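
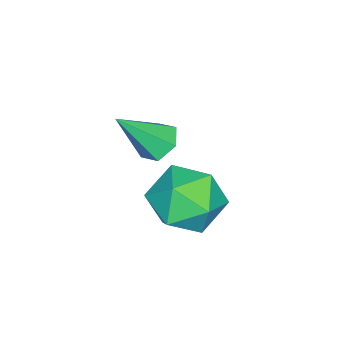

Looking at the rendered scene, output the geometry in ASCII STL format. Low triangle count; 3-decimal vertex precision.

solid 
facet normal -0.748 0.576 0.330
outer loop
vertex -4.169 -0.515 0.523
vertex -4.812 -1.52 0.822
vertex -4.054 -1.007 1.644
endloop
endfacet
facet normal -0.119 0.905 0.409
outer loop
vertex -4.169 -0.515 0.523
vertex -4.054 -1.007 1.644
vertex -3.058 -0.605 1.044
endloop
endfacet
facet normal 0.187 0.954 -0.234
outer loop
vertex -4.169 -0.515 0.523
vertex -3.058 -0.605 1.044
vertex -3.201 -0.869 -0.149
endloop
endfacet
facet normal -0.253 0.657 -0.710
outer loop
vertex -4.169 -0.515 0.523
vertex -3.201 -0.869 -0.149
vertex -4.285 -1.434 -0.286
endloop
endfacet
facet normal -0.830 0.424 -0.362
outer loop
vertex -4.169 -0.515 0.523
vertex -4.285 -1.434 -0.286
vertex -4.812 -1.52 0.822
endloop
endfacet
facet normal 0.295 0.492 0.819
outer loop
vertex -3.058 -0.605 1.044
vertex -4.054 -1.007 1.644
vertex -3.015 -1.666 1.666
endloop
endfacet
facet normal -0.723 -0.038 0.690
outer loop
vertex -4.054 -1.007 1.644
vertex -4.812 -1.52 0.822
vertex -4.099 -2.231 1.529
endloop
endfacet
facet normal -0.856 -0.287 -0.430
outer loop
vertex -4.812 -1.52 0.822
vertex -4.285 -1.434 -0.286
vertex -4.242 -2.495 0.336
endloop
endfacet
facet normal 0.078 0.090 -0.993
outer loop
vertex -4.285 -1.434 -0.286
vertex -3.201 -0.869 -0.149
vertex -3.246 -2.093 -0.264
endloop
endfacet
facet normal 0.790 0.572 -0.221
outer loop
vertex -3.201 -0.869 -0.149
vertex -3.058 -0.605 1.044
vertex -2.488 -1.58 0.558
endloop
endfacet
facet normal 0.253 -0.657 0.710
outer loop
vertex -3.131 -2.585 0.857
vertex -3.015 -1.666 1.666
vertex -4.099 -2.231 1.529
endloop
endfacet
facet normal -0.187 -0.954 0.234
outer loop
vertex -3.131 -2.585 0.857
vertex -4.099 -2.231 1.529
vertex -4.242 -2.495 0.336
endloop
endfacet
facet normal 0.119 -0.905 -0.409
outer loop
vertex -3.131 -2.585 0.857
vertex -4.242 -2.495 0.336
vertex -3.246 -2.093 -0.264
endloop
endfacet
facet normal 0.748 -0.576 -0.330
outer loop
vertex -3.131 -2.585 0.857
vertex -3.246 -2.093 -0.264
vertex -2.488 -1.58 0.558
endloop
endfacet
facet normal 0.830 -0.424 0.362
outer loop
vertex -3.131 -2.585 0.857
vertex -2.488 -1.58 0.558
vertex -3.015 -1.666 1.666
endloop
endfacet
facet normal -0.078 -0.090 0.993
outer loop
vertex -4.099 -2.231 1.529
vertex -3.015 -1.666 1.666
vertex -4.054 -1.007 1.644
endloop
endfacet
facet normal -0.790 -0.572 0.221
outer loop
vertex -4.242 -2.495 0.336
vertex -4.099 -2.231 1.529
vertex -4.812 -1.52 0.822
endloop
endfacet
facet normal -0.295 -0.492 -0.819
outer loop
vertex -3.246 -2.093 -0.264
vertex -4.242 -2.495 0.336
vertex -4.285 -1.434 -0.286
endloop
endfacet
facet normal 0.723 0.038 -0.690
outer loop
vertex -2.488 -1.58 0.558
vertex -3.246 -2.093 -0.264
vertex -3.201 -0.869 -0.149
endloop
endfacet
facet normal 0.856 0.287 0.430
outer loop
vertex -3.015 -1.666 1.666
vertex -2.488 -1.58 0.558
vertex -3.058 -0.605 1.044
endloop
endfacet
facet normal -0.468 0.461 -0.754
outer loop
vertex -3.235 -2.718 2.418
vertex -3.638 -2.388 2.87
vertex -3.04 -2.107 2.671
endloop
endfacet
facet normal 0.941 -0.183 -0.284
outer loop
vertex -3.235 -2.718 2.418
vertex -3.04 -2.107 2.671
vertex -2.782 -3.232 4.25
endloop
endfacet
facet normal -0.468 0.462 -0.754
outer loop
vertex -3.04 -2.107 2.671
vertex -3.638 -2.388 2.87
vertex -3.443 -1.776 3.124
endloop
endfacet
facet normal 0.776 0.566 0.277
outer loop
vertex -3.04 -2.107 2.671
vertex -3.443 -1.776 3.124
vertex -2.782 -3.232 4.25
endloop
endfacet
facet normal -0.468 0.462 -0.754
outer loop
vertex -3.443 -1.776 3.124
vertex -3.638 -2.388 2.87
vertex -4.041 -2.057 3.323
endloop
endfacet
facet normal -0.020 0.606 0.795
outer loop
vertex -3.443 -1.776 3.124
vertex -4.041 -2.057 3.323
vertex -2.782 -3.232 4.25
endloop
endfacet
facet normal -0.468 0.462 -0.754
outer loop
vertex -4.041 -2.057 3.323
vertex -3.638 -2.388 2.87
vertex -4.236 -2.669 3.069
endloop
endfacet
facet normal -0.651 -0.105 0.752
outer loop
vertex -4.041 -2.057 3.323
vertex -4.236 -2.669 3.069
vertex -2.782 -3.232 4.25
endloop
endfacet
facet normal -0.468 0.461 -0.754
outer loop
vertex -4.236 -2.669 3.069
vertex -3.638 -2.388 2.87
vertex -3.833 -2.999 2.617
endloop
endfacet
facet normal -0.485 -0.853 0.190
outer loop
vertex -4.236 -2.669 3.069
vertex -3.833 -2.999 2.617
vertex -2.782 -3.232 4.25
endloop
endfacet
facet normal -0.468 0.461 -0.754
outer loop
vertex -3.833 -2.999 2.617
vertex -3.638 -2.388 2.87
vertex -3.235 -2.718 2.418
endloop
endfacet
facet normal 0.311 -0.892 -0.327
outer loop
vertex -3.833 -2.999 2.617
vertex -3.235 -2.718 2.418
vertex -2.782 -3.232 4.25
endloop
endfacet

endsolid


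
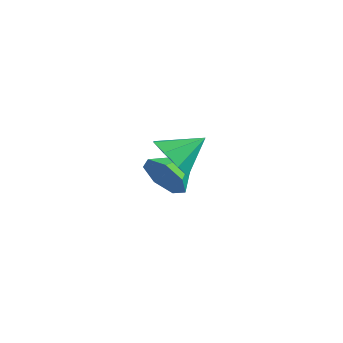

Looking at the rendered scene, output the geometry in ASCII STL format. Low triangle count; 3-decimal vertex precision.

solid 
facet normal -0.309 -0.755 -0.578
outer loop
vertex 4.014 -0.719 1.724
vertex 3.515 -0.044 1.11
vertex 4.471 -0.451 1.13
endloop
endfacet
facet normal 0.806 -0.073 0.587
outer loop
vertex 4.014 -0.719 1.724
vertex 4.471 -0.451 1.13
vertex 3.985 1.104 1.99
endloop
endfacet
facet normal -0.309 -0.755 -0.579
outer loop
vertex 4.471 -0.451 1.13
vertex 3.515 -0.044 1.11
vertex 4.368 0.055 0.525
endloop
endfacet
facet normal 0.962 0.267 0.060
outer loop
vertex 4.471 -0.451 1.13
vertex 4.368 0.055 0.525
vertex 3.985 1.104 1.99
endloop
endfacet
facet normal -0.309 -0.755 -0.579
outer loop
vertex 4.368 0.055 0.525
vertex 3.515 -0.044 1.11
vertex 3.765 0.504 0.262
endloop
endfacet
facet normal 0.652 0.687 -0.321
outer loop
vertex 4.368 0.055 0.525
vertex 3.765 0.504 0.262
vertex 3.985 1.104 1.99
endloop
endfacet
facet normal -0.310 -0.754 -0.579
outer loop
vertex 3.765 0.504 0.262
vertex 3.515 -0.044 1.11
vertex 3.015 0.632 0.497
endloop
endfacet
facet normal 0.056 0.941 -0.334
outer loop
vertex 3.765 0.504 0.262
vertex 3.015 0.632 0.497
vertex 3.985 1.104 1.99
endloop
endfacet
facet normal -0.310 -0.754 -0.579
outer loop
vertex 3.015 0.632 0.497
vertex 3.515 -0.044 1.11
vertex 2.558 0.364 1.091
endloop
endfacet
facet normal -0.475 0.879 0.031
outer loop
vertex 3.015 0.632 0.497
vertex 2.558 0.364 1.091
vertex 3.985 1.104 1.99
endloop
endfacet
facet normal -0.310 -0.754 -0.579
outer loop
vertex 2.558 0.364 1.091
vertex 3.515 -0.044 1.11
vertex 2.661 -0.143 1.696
endloop
endfacet
facet normal -0.631 0.538 0.559
outer loop
vertex 2.558 0.364 1.091
vertex 2.661 -0.143 1.696
vertex 3.985 1.104 1.99
endloop
endfacet
facet normal -0.309 -0.755 -0.578
outer loop
vertex 2.661 -0.143 1.696
vertex 3.515 -0.044 1.11
vertex 3.264 -0.591 1.958
endloop
endfacet
facet normal -0.320 0.119 0.940
outer loop
vertex 2.661 -0.143 1.696
vertex 3.264 -0.591 1.958
vertex 3.985 1.104 1.99
endloop
endfacet
facet normal -0.309 -0.755 -0.578
outer loop
vertex 3.264 -0.591 1.958
vertex 3.515 -0.044 1.11
vertex 4.014 -0.719 1.724
endloop
endfacet
facet normal 0.274 -0.135 0.952
outer loop
vertex 3.264 -0.591 1.958
vertex 4.014 -0.719 1.724
vertex 3.985 1.104 1.99
endloop
endfacet
facet normal 0.112 -0.908 -0.404
outer loop
vertex -0.034 2.373 -1.043
vertex -0.556 2.707 -1.939
vertex 0.511 2.742 -1.721
endloop
endfacet
facet normal 0.642 0.326 0.694
outer loop
vertex -0.034 2.373 -1.043
vertex 0.511 2.742 -1.721
vertex -0.744 4.233 -1.261
endloop
endfacet
facet normal 0.112 -0.908 -0.404
outer loop
vertex 0.511 2.742 -1.721
vertex -0.556 2.707 -1.939
vertex 0.253 3.085 -2.564
endloop
endfacet
facet normal 0.769 0.639 0.025
outer loop
vertex 0.511 2.742 -1.721
vertex 0.253 3.085 -2.564
vertex -0.744 4.233 -1.261
endloop
endfacet
facet normal 0.112 -0.908 -0.404
outer loop
vertex 0.253 3.085 -2.564
vertex -0.556 2.707 -1.939
vertex -0.614 3.144 -2.936
endloop
endfacet
facet normal 0.274 0.816 -0.509
outer loop
vertex 0.253 3.085 -2.564
vertex -0.614 3.144 -2.936
vertex -0.744 4.233 -1.261
endloop
endfacet
facet normal 0.112 -0.908 -0.404
outer loop
vertex -0.614 3.144 -2.936
vertex -0.556 2.707 -1.939
vertex -1.438 2.874 -2.558
endloop
endfacet
facet normal -0.469 0.723 -0.507
outer loop
vertex -0.614 3.144 -2.936
vertex -1.438 2.874 -2.558
vertex -0.744 4.233 -1.261
endloop
endfacet
facet normal 0.112 -0.908 -0.404
outer loop
vertex -1.438 2.874 -2.558
vertex -0.556 2.707 -1.939
vertex -1.597 2.478 -1.713
endloop
endfacet
facet normal -0.902 0.430 0.032
outer loop
vertex -1.438 2.874 -2.558
vertex -1.597 2.478 -1.713
vertex -0.744 4.233 -1.261
endloop
endfacet
facet normal 0.112 -0.908 -0.403
outer loop
vertex -1.597 2.478 -1.713
vertex -0.556 2.707 -1.939
vertex -0.973 2.256 -1.039
endloop
endfacet
facet normal -0.698 0.159 0.698
outer loop
vertex -1.597 2.478 -1.713
vertex -0.973 2.256 -1.039
vertex -0.744 4.233 -1.261
endloop
endfacet
facet normal 0.111 -0.908 -0.403
outer loop
vertex -0.973 2.256 -1.039
vertex -0.556 2.707 -1.939
vertex -0.034 2.373 -1.043
endloop
endfacet
facet normal -0.010 0.113 0.994
outer loop
vertex -0.973 2.256 -1.039
vertex -0.034 2.373 -1.043
vertex -0.744 4.233 -1.261
endloop
endfacet

endsolid


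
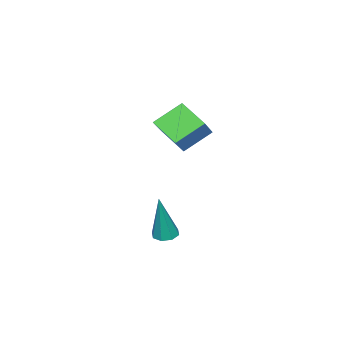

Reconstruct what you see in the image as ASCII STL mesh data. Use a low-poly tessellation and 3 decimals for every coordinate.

solid 
facet normal -0.221 -0.007 -0.975
outer loop
vertex 2.145 -1.233 -1.856
vertex 1.628 -1.378 -1.738
vertex 1.892 -0.9 -1.801
endloop
endfacet
facet normal 0.799 0.599 0.046
outer loop
vertex 2.145 -1.233 -1.856
vertex 1.892 -0.9 -1.801
vertex 2.112 -1.362 0.398
endloop
endfacet
facet normal -0.221 -0.006 -0.975
outer loop
vertex 1.892 -0.9 -1.801
vertex 1.628 -1.378 -1.738
vertex 1.485 -0.847 -1.709
endloop
endfacet
facet normal 0.168 0.968 0.187
outer loop
vertex 1.892 -0.9 -1.801
vertex 1.485 -0.847 -1.709
vertex 2.112 -1.362 0.398
endloop
endfacet
facet normal -0.221 -0.006 -0.975
outer loop
vertex 1.485 -0.847 -1.709
vertex 1.628 -1.378 -1.738
vertex 1.161 -1.106 -1.634
endloop
endfacet
facet normal -0.535 0.770 0.347
outer loop
vertex 1.485 -0.847 -1.709
vertex 1.161 -1.106 -1.634
vertex 2.112 -1.362 0.398
endloop
endfacet
facet normal -0.222 -0.008 -0.975
outer loop
vertex 1.161 -1.106 -1.634
vertex 1.628 -1.378 -1.738
vertex 1.111 -1.523 -1.619
endloop
endfacet
facet normal -0.893 0.123 0.433
outer loop
vertex 1.161 -1.106 -1.634
vertex 1.111 -1.523 -1.619
vertex 2.112 -1.362 0.398
endloop
endfacet
facet normal -0.222 -0.007 -0.975
outer loop
vertex 1.111 -1.523 -1.619
vertex 1.628 -1.378 -1.738
vertex 1.363 -1.856 -1.674
endloop
endfacet
facet normal -0.700 -0.595 0.395
outer loop
vertex 1.111 -1.523 -1.619
vertex 1.363 -1.856 -1.674
vertex 2.112 -1.362 0.398
endloop
endfacet
facet normal -0.221 -0.008 -0.975
outer loop
vertex 1.363 -1.856 -1.674
vertex 1.628 -1.378 -1.738
vertex 1.77 -1.908 -1.766
endloop
endfacet
facet normal -0.066 -0.965 0.254
outer loop
vertex 1.363 -1.856 -1.674
vertex 1.77 -1.908 -1.766
vertex 2.112 -1.362 0.398
endloop
endfacet
facet normal -0.222 -0.008 -0.975
outer loop
vertex 1.77 -1.908 -1.766
vertex 1.628 -1.378 -1.738
vertex 2.094 -1.65 -1.842
endloop
endfacet
facet normal 0.634 -0.768 0.094
outer loop
vertex 1.77 -1.908 -1.766
vertex 2.094 -1.65 -1.842
vertex 2.112 -1.362 0.398
endloop
endfacet
facet normal -0.221 -0.006 -0.975
outer loop
vertex 2.094 -1.65 -1.842
vertex 1.628 -1.378 -1.738
vertex 2.145 -1.233 -1.856
endloop
endfacet
facet normal 0.993 -0.121 0.008
outer loop
vertex 2.094 -1.65 -1.842
vertex 2.145 -1.233 -1.856
vertex 2.112 -1.362 0.398
endloop
endfacet
facet normal -0.656 0.484 0.578
outer loop
vertex -0.038 -1.699 4.644
vertex 0.215 -0.5 3.927
vertex -1.16 -2.048 3.663
endloop
endfacet
facet normal -0.179 -0.845 0.505
outer loop
vertex -0.195 -2.76 2.813
vertex -0.038 -1.699 4.644
vertex -1.16 -2.048 3.663
endloop
endfacet
facet normal -0.656 0.484 0.579
outer loop
vertex -1.16 -2.048 3.663
vertex 0.215 -0.5 3.927
vertex -0.906 -0.848 2.947
endloop
endfacet
facet normal -0.733 -0.228 -0.641
outer loop
vertex -0.906 -0.848 2.947
vertex -0.195 -2.76 2.813
vertex -1.16 -2.048 3.663
endloop
endfacet
facet normal 0.733 0.228 0.641
outer loop
vertex -0.038 -1.699 4.644
vertex 1.18 -1.212 3.077
vertex 0.215 -0.5 3.927
endloop
endfacet
facet normal -0.179 -0.845 0.505
outer loop
vertex 0.926 -2.412 3.793
vertex -0.038 -1.699 4.644
vertex -0.195 -2.76 2.813
endloop
endfacet
facet normal 0.733 0.227 0.641
outer loop
vertex 0.926 -2.412 3.793
vertex 1.18 -1.212 3.077
vertex -0.038 -1.699 4.644
endloop
endfacet
facet normal 0.179 0.845 -0.505
outer loop
vertex 0.215 -0.5 3.927
vertex 1.18 -1.212 3.077
vertex -0.906 -0.848 2.947
endloop
endfacet
facet normal -0.734 -0.228 -0.640
outer loop
vertex 0.058 -1.561 2.096
vertex -0.195 -2.76 2.813
vertex -0.906 -0.848 2.947
endloop
endfacet
facet normal 0.179 0.844 -0.505
outer loop
vertex -0.906 -0.848 2.947
vertex 1.18 -1.212 3.077
vertex 0.058 -1.561 2.096
endloop
endfacet
facet normal 0.656 -0.484 -0.579
outer loop
vertex 0.058 -1.561 2.096
vertex 0.926 -2.412 3.793
vertex -0.195 -2.76 2.813
endloop
endfacet
facet normal 0.656 -0.484 -0.579
outer loop
vertex 1.18 -1.212 3.077
vertex 0.926 -2.412 3.793
vertex 0.058 -1.561 2.096
endloop
endfacet

endsolid


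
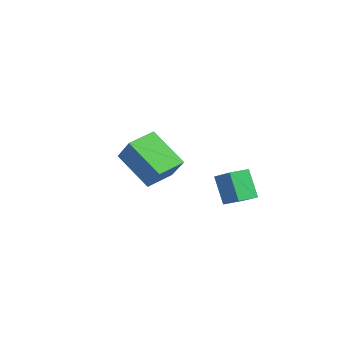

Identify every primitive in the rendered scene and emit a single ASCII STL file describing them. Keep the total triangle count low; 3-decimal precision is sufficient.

solid 
facet normal -0.836 -0.188 -0.516
outer loop
vertex -2.925 1.371 0.129
vertex -3.233 1.672 0.518
vertex -2.957 1.802 0.024
endloop
endfacet
facet normal 0.829 -0.073 -0.554
outer loop
vertex -2.925 1.371 0.129
vertex -2.957 1.802 0.024
vertex -2.187 1.908 1.162
endloop
endfacet
facet normal -0.835 -0.189 -0.516
outer loop
vertex -2.957 1.802 0.024
vertex -3.233 1.672 0.518
vertex -3.151 2.156 0.208
endloop
endfacet
facet normal 0.635 0.601 -0.486
outer loop
vertex -2.957 1.802 0.024
vertex -3.151 2.156 0.208
vertex -2.187 1.908 1.162
endloop
endfacet
facet normal -0.837 -0.188 -0.514
outer loop
vertex -3.151 2.156 0.208
vertex -3.233 1.672 0.518
vertex -3.392 2.227 0.574
endloop
endfacet
facet normal 0.262 0.965 -0.014
outer loop
vertex -3.151 2.156 0.208
vertex -3.392 2.227 0.574
vertex -2.187 1.908 1.162
endloop
endfacet
facet normal -0.837 -0.188 -0.515
outer loop
vertex -3.392 2.227 0.574
vertex -3.233 1.672 0.518
vertex -3.54 1.974 0.907
endloop
endfacet
facet normal -0.070 0.809 0.583
outer loop
vertex -3.392 2.227 0.574
vertex -3.54 1.974 0.907
vertex -2.187 1.908 1.162
endloop
endfacet
facet normal -0.837 -0.188 -0.515
outer loop
vertex -3.54 1.974 0.907
vertex -3.233 1.672 0.518
vertex -3.508 1.543 1.012
endloop
endfacet
facet normal -0.170 0.221 0.960
outer loop
vertex -3.54 1.974 0.907
vertex -3.508 1.543 1.012
vertex -2.187 1.908 1.162
endloop
endfacet
facet normal -0.836 -0.188 -0.515
outer loop
vertex -3.508 1.543 1.012
vertex -3.233 1.672 0.518
vertex -3.315 1.189 0.828
endloop
endfacet
facet normal 0.023 -0.451 0.892
outer loop
vertex -3.508 1.543 1.012
vertex -3.315 1.189 0.828
vertex -2.187 1.908 1.162
endloop
endfacet
facet normal -0.836 -0.189 -0.516
outer loop
vertex -3.315 1.189 0.828
vertex -3.233 1.672 0.518
vertex -3.073 1.118 0.462
endloop
endfacet
facet normal 0.396 -0.816 0.420
outer loop
vertex -3.315 1.189 0.828
vertex -3.073 1.118 0.462
vertex -2.187 1.908 1.162
endloop
endfacet
facet normal -0.836 -0.189 -0.515
outer loop
vertex -3.073 1.118 0.462
vertex -3.233 1.672 0.518
vertex -2.925 1.371 0.129
endloop
endfacet
facet normal 0.729 -0.661 -0.178
outer loop
vertex -3.073 1.118 0.462
vertex -2.925 1.371 0.129
vertex -2.187 1.908 1.162
endloop
endfacet
facet normal -0.681 -0.375 0.628
outer loop
vertex 0.037 -0.267 3.893
vertex -0.435 1.035 4.159
vertex -1.005 -0.397 2.685
endloop
endfacet
facet normal 0.334 -0.924 -0.189
outer loop
vertex 0.455 0.405 1.341
vertex 0.037 -0.267 3.893
vertex -1.005 -0.397 2.685
endloop
endfacet
facet normal -0.682 -0.375 0.628
outer loop
vertex -1.005 -0.397 2.685
vertex -0.435 1.035 4.159
vertex -1.476 0.905 2.951
endloop
endfacet
facet normal -0.651 -0.081 -0.755
outer loop
vertex -1.476 0.905 2.951
vertex 0.455 0.405 1.341
vertex -1.005 -0.397 2.685
endloop
endfacet
facet normal 0.650 0.082 0.755
outer loop
vertex 0.037 -0.267 3.893
vertex 1.025 1.837 2.815
vertex -0.435 1.035 4.159
endloop
endfacet
facet normal 0.334 -0.924 -0.188
outer loop
vertex 1.496 0.535 2.549
vertex 0.037 -0.267 3.893
vertex 0.455 0.405 1.341
endloop
endfacet
facet normal 0.651 0.081 0.755
outer loop
vertex 1.496 0.535 2.549
vertex 1.025 1.837 2.815
vertex 0.037 -0.267 3.893
endloop
endfacet
facet normal -0.334 0.924 0.188
outer loop
vertex -0.435 1.035 4.159
vertex 1.025 1.837 2.815
vertex -1.476 0.905 2.951
endloop
endfacet
facet normal -0.651 -0.082 -0.755
outer loop
vertex -0.017 1.707 1.607
vertex 0.455 0.405 1.341
vertex -1.476 0.905 2.951
endloop
endfacet
facet normal -0.334 0.924 0.189
outer loop
vertex -1.476 0.905 2.951
vertex 1.025 1.837 2.815
vertex -0.017 1.707 1.607
endloop
endfacet
facet normal 0.682 0.375 -0.628
outer loop
vertex -0.017 1.707 1.607
vertex 1.496 0.535 2.549
vertex 0.455 0.405 1.341
endloop
endfacet
facet normal 0.682 0.375 -0.628
outer loop
vertex 1.025 1.837 2.815
vertex 1.496 0.535 2.549
vertex -0.017 1.707 1.607
endloop
endfacet
facet normal -0.525 -0.047 0.850
outer loop
vertex 2.848 3.141 2.78
vertex 2.758 4.057 2.775
vertex 1.554 3.01 1.974
endloop
endfacet
facet normal 0.098 -0.995 0.005
outer loop
vertex 2.362 3.083 0.665
vertex 2.848 3.141 2.78
vertex 1.554 3.01 1.974
endloop
endfacet
facet normal -0.525 -0.047 0.850
outer loop
vertex 1.554 3.01 1.974
vertex 2.758 4.057 2.775
vertex 1.464 3.926 1.969
endloop
endfacet
facet normal -0.846 -0.086 -0.527
outer loop
vertex 1.464 3.926 1.969
vertex 2.362 3.083 0.665
vertex 1.554 3.01 1.974
endloop
endfacet
facet normal 0.846 0.086 0.527
outer loop
vertex 2.848 3.141 2.78
vertex 3.566 4.13 1.466
vertex 2.758 4.057 2.775
endloop
endfacet
facet normal 0.098 -0.995 0.005
outer loop
vertex 3.656 3.214 1.471
vertex 2.848 3.141 2.78
vertex 2.362 3.083 0.665
endloop
endfacet
facet normal 0.846 0.086 0.527
outer loop
vertex 3.656 3.214 1.471
vertex 3.566 4.13 1.466
vertex 2.848 3.141 2.78
endloop
endfacet
facet normal -0.098 0.995 -0.005
outer loop
vertex 2.758 4.057 2.775
vertex 3.566 4.13 1.466
vertex 1.464 3.926 1.969
endloop
endfacet
facet normal -0.846 -0.086 -0.527
outer loop
vertex 2.272 3.999 0.66
vertex 2.362 3.083 0.665
vertex 1.464 3.926 1.969
endloop
endfacet
facet normal -0.098 0.995 -0.005
outer loop
vertex 1.464 3.926 1.969
vertex 3.566 4.13 1.466
vertex 2.272 3.999 0.66
endloop
endfacet
facet normal 0.525 0.047 -0.850
outer loop
vertex 2.272 3.999 0.66
vertex 3.656 3.214 1.471
vertex 2.362 3.083 0.665
endloop
endfacet
facet normal 0.525 0.047 -0.850
outer loop
vertex 3.566 4.13 1.466
vertex 3.656 3.214 1.471
vertex 2.272 3.999 0.66
endloop
endfacet

endsolid


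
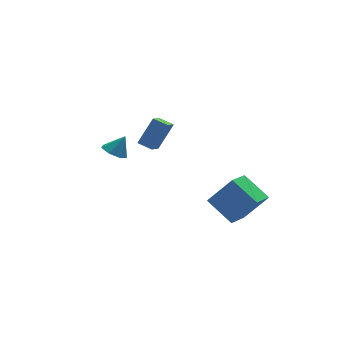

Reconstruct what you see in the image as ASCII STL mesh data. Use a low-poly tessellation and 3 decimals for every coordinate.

solid 
facet normal -0.688 -0.621 0.376
outer loop
vertex 4.052 -2.116 -1.457
vertex 3.324 -0.74 -0.513
vertex 2.888 -1.719 -2.931
endloop
endfacet
facet normal 0.399 -0.756 -0.519
outer loop
vertex 4.016 -0.7 -3.547
vertex 4.052 -2.116 -1.457
vertex 2.888 -1.719 -2.931
endloop
endfacet
facet normal -0.687 -0.622 0.376
outer loop
vertex 2.888 -1.719 -2.931
vertex 3.324 -0.74 -0.513
vertex 2.16 -0.344 -1.987
endloop
endfacet
facet normal -0.606 0.207 -0.768
outer loop
vertex 2.16 -0.344 -1.987
vertex 4.016 -0.7 -3.547
vertex 2.888 -1.719 -2.931
endloop
endfacet
facet normal 0.606 -0.206 0.768
outer loop
vertex 4.052 -2.116 -1.457
vertex 4.452 0.279 -1.129
vertex 3.324 -0.74 -0.513
endloop
endfacet
facet normal 0.400 -0.756 -0.519
outer loop
vertex 5.18 -1.096 -2.073
vertex 4.052 -2.116 -1.457
vertex 4.016 -0.7 -3.547
endloop
endfacet
facet normal 0.606 -0.206 0.768
outer loop
vertex 5.18 -1.096 -2.073
vertex 4.452 0.279 -1.129
vertex 4.052 -2.116 -1.457
endloop
endfacet
facet normal -0.400 0.756 0.519
outer loop
vertex 3.324 -0.74 -0.513
vertex 4.452 0.279 -1.129
vertex 2.16 -0.344 -1.987
endloop
endfacet
facet normal -0.606 0.206 -0.768
outer loop
vertex 3.288 0.676 -2.603
vertex 4.016 -0.7 -3.547
vertex 2.16 -0.344 -1.987
endloop
endfacet
facet normal -0.400 0.756 0.519
outer loop
vertex 2.16 -0.344 -1.987
vertex 4.452 0.279 -1.129
vertex 3.288 0.676 -2.603
endloop
endfacet
facet normal 0.687 0.622 -0.376
outer loop
vertex 3.288 0.676 -2.603
vertex 5.18 -1.096 -2.073
vertex 4.016 -0.7 -3.547
endloop
endfacet
facet normal 0.687 0.622 -0.375
outer loop
vertex 4.452 0.279 -1.129
vertex 5.18 -1.096 -2.073
vertex 3.288 0.676 -2.603
endloop
endfacet
facet normal -0.639 0.713 0.287
outer loop
vertex -0.295 2.816 0.91
vertex 0.663 3.123 2.28
vertex 0.4 3.716 0.221
endloop
endfacet
facet normal -0.564 -0.181 -0.806
outer loop
vertex 0.937 3.117 -0.02
vertex -0.295 2.816 0.91
vertex 0.4 3.716 0.221
endloop
endfacet
facet normal -0.640 0.713 0.287
outer loop
vertex 0.4 3.716 0.221
vertex 0.663 3.123 2.28
vertex 1.358 4.024 1.591
endloop
endfacet
facet normal 0.523 0.677 -0.518
outer loop
vertex 1.358 4.024 1.591
vertex 0.937 3.117 -0.02
vertex 0.4 3.716 0.221
endloop
endfacet
facet normal -0.523 -0.677 0.518
outer loop
vertex -0.295 2.816 0.91
vertex 1.2 2.524 2.039
vertex 0.663 3.123 2.28
endloop
endfacet
facet normal -0.564 -0.181 -0.806
outer loop
vertex 0.242 2.216 0.669
vertex -0.295 2.816 0.91
vertex 0.937 3.117 -0.02
endloop
endfacet
facet normal -0.523 -0.677 0.518
outer loop
vertex 0.242 2.216 0.669
vertex 1.2 2.524 2.039
vertex -0.295 2.816 0.91
endloop
endfacet
facet normal 0.564 0.181 0.806
outer loop
vertex 0.663 3.123 2.28
vertex 1.2 2.524 2.039
vertex 1.358 4.024 1.591
endloop
endfacet
facet normal 0.524 0.677 -0.518
outer loop
vertex 1.895 3.424 1.35
vertex 0.937 3.117 -0.02
vertex 1.358 4.024 1.591
endloop
endfacet
facet normal 0.564 0.181 0.806
outer loop
vertex 1.358 4.024 1.591
vertex 1.2 2.524 2.039
vertex 1.895 3.424 1.35
endloop
endfacet
facet normal 0.639 -0.713 -0.287
outer loop
vertex 1.895 3.424 1.35
vertex 0.242 2.216 0.669
vertex 0.937 3.117 -0.02
endloop
endfacet
facet normal 0.639 -0.713 -0.287
outer loop
vertex 1.2 2.524 2.039
vertex 0.242 2.216 0.669
vertex 1.895 3.424 1.35
endloop
endfacet
facet normal -0.552 -0.046 -0.833
outer loop
vertex -1.959 0.317 2.18
vertex -2.527 0.104 2.568
vertex -2.325 0.774 2.397
endloop
endfacet
facet normal 0.790 0.611 0.047
outer loop
vertex -1.959 0.317 2.18
vertex -2.325 0.774 2.397
vertex -1.913 0.156 3.492
endloop
endfacet
facet normal -0.552 -0.046 -0.833
outer loop
vertex -2.325 0.774 2.397
vertex -2.527 0.104 2.568
vertex -2.843 0.727 2.743
endloop
endfacet
facet normal 0.202 0.883 0.423
outer loop
vertex -2.325 0.774 2.397
vertex -2.843 0.727 2.743
vertex -1.913 0.156 3.492
endloop
endfacet
facet normal -0.553 -0.047 -0.832
outer loop
vertex -2.843 0.727 2.743
vertex -2.527 0.104 2.568
vertex -3.123 0.211 2.958
endloop
endfacet
facet normal -0.328 0.509 0.796
outer loop
vertex -2.843 0.727 2.743
vertex -3.123 0.211 2.958
vertex -1.913 0.156 3.492
endloop
endfacet
facet normal -0.553 -0.046 -0.832
outer loop
vertex -3.123 0.211 2.958
vertex -2.527 0.104 2.568
vertex -2.954 -0.385 2.879
endloop
endfacet
facet normal -0.402 -0.231 0.886
outer loop
vertex -3.123 0.211 2.958
vertex -2.954 -0.385 2.879
vertex -1.913 0.156 3.492
endloop
endfacet
facet normal -0.552 -0.047 -0.832
outer loop
vertex -2.954 -0.385 2.879
vertex -2.527 0.104 2.568
vertex -2.463 -0.613 2.566
endloop
endfacet
facet normal 0.037 -0.779 0.625
outer loop
vertex -2.954 -0.385 2.879
vertex -2.463 -0.613 2.566
vertex -1.913 0.156 3.492
endloop
endfacet
facet normal -0.552 -0.047 -0.833
outer loop
vertex -2.463 -0.613 2.566
vertex -2.527 0.104 2.568
vertex -2.02 -0.3 2.255
endloop
endfacet
facet normal 0.658 -0.723 0.210
outer loop
vertex -2.463 -0.613 2.566
vertex -2.02 -0.3 2.255
vertex -1.913 0.156 3.492
endloop
endfacet
facet normal -0.551 -0.047 -0.833
outer loop
vertex -2.02 -0.3 2.255
vertex -2.527 0.104 2.568
vertex -1.959 0.317 2.18
endloop
endfacet
facet normal 0.993 -0.104 -0.048
outer loop
vertex -2.02 -0.3 2.255
vertex -1.959 0.317 2.18
vertex -1.913 0.156 3.492
endloop
endfacet

endsolid


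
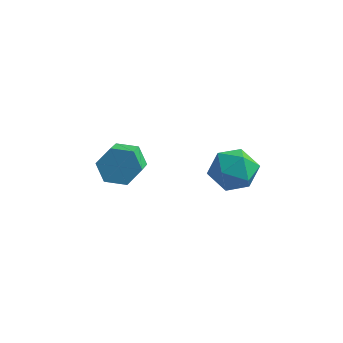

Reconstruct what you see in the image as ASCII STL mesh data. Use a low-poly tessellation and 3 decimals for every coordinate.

solid 
facet normal -0.299 0.954 0.013
outer loop
vertex 1.909 2.496 -2.844
vertex 0.904 2.176 -2.422
vertex 1.758 2.434 -1.72
endloop
endfacet
facet normal 0.407 0.907 0.105
outer loop
vertex 1.909 2.496 -2.844
vertex 1.758 2.434 -1.72
vertex 2.722 2.055 -2.186
endloop
endfacet
facet normal 0.681 0.569 -0.461
outer loop
vertex 1.909 2.496 -2.844
vertex 2.722 2.055 -2.186
vertex 2.463 1.563 -3.176
endloop
endfacet
facet normal 0.144 0.407 -0.902
outer loop
vertex 1.909 2.496 -2.844
vertex 2.463 1.563 -3.176
vertex 1.34 1.638 -3.322
endloop
endfacet
facet normal -0.461 0.645 -0.609
outer loop
vertex 1.909 2.496 -2.844
vertex 1.34 1.638 -3.322
vertex 0.904 2.176 -2.422
endloop
endfacet
facet normal 0.528 0.505 0.682
outer loop
vertex 2.722 2.055 -2.186
vertex 1.758 2.434 -1.72
vertex 2.22 1.462 -1.358
endloop
endfacet
facet normal -0.614 0.581 0.534
outer loop
vertex 1.758 2.434 -1.72
vertex 0.904 2.176 -2.422
vertex 1.097 1.537 -1.504
endloop
endfacet
facet normal -0.877 0.081 -0.473
outer loop
vertex 0.904 2.176 -2.422
vertex 1.34 1.638 -3.322
vertex 0.838 1.045 -2.494
endloop
endfacet
facet normal 0.103 -0.304 -0.947
outer loop
vertex 1.34 1.638 -3.322
vertex 2.463 1.563 -3.176
vertex 1.802 0.666 -2.96
endloop
endfacet
facet normal 0.971 -0.042 -0.233
outer loop
vertex 2.463 1.563 -3.176
vertex 2.722 2.055 -2.186
vertex 2.656 0.924 -2.258
endloop
endfacet
facet normal -0.144 -0.407 0.902
outer loop
vertex 1.651 0.604 -1.836
vertex 2.22 1.462 -1.358
vertex 1.097 1.537 -1.504
endloop
endfacet
facet normal -0.681 -0.569 0.461
outer loop
vertex 1.651 0.604 -1.836
vertex 1.097 1.537 -1.504
vertex 0.838 1.045 -2.494
endloop
endfacet
facet normal -0.407 -0.907 -0.105
outer loop
vertex 1.651 0.604 -1.836
vertex 0.838 1.045 -2.494
vertex 1.802 0.666 -2.96
endloop
endfacet
facet normal 0.299 -0.954 -0.013
outer loop
vertex 1.651 0.604 -1.836
vertex 1.802 0.666 -2.96
vertex 2.656 0.924 -2.258
endloop
endfacet
facet normal 0.461 -0.645 0.609
outer loop
vertex 1.651 0.604 -1.836
vertex 2.656 0.924 -2.258
vertex 2.22 1.462 -1.358
endloop
endfacet
facet normal -0.103 0.304 0.947
outer loop
vertex 1.097 1.537 -1.504
vertex 2.22 1.462 -1.358
vertex 1.758 2.434 -1.72
endloop
endfacet
facet normal -0.971 0.042 0.233
outer loop
vertex 0.838 1.045 -2.494
vertex 1.097 1.537 -1.504
vertex 0.904 2.176 -2.422
endloop
endfacet
facet normal -0.528 -0.505 -0.682
outer loop
vertex 1.802 0.666 -2.96
vertex 0.838 1.045 -2.494
vertex 1.34 1.638 -3.322
endloop
endfacet
facet normal 0.614 -0.581 -0.534
outer loop
vertex 2.656 0.924 -2.258
vertex 1.802 0.666 -2.96
vertex 2.463 1.563 -3.176
endloop
endfacet
facet normal 0.877 -0.081 0.473
outer loop
vertex 2.22 1.462 -1.358
vertex 2.656 0.924 -2.258
vertex 2.722 2.055 -2.186
endloop
endfacet
facet normal -0.249 0.818 -0.519
outer loop
vertex -0.853 -2.408 -0.712
vertex -1.326 -2.112 -0.018
vertex -0.465 -1.898 -0.094
endloop
endfacet
facet normal 0.865 -0.053 -0.499
outer loop
vertex -0.853 -2.408 -0.712
vertex -0.465 -1.898 -0.094
vertex -0.422 -3.823 0.185
endloop
endfacet
facet normal 0.865 -0.053 -0.500
outer loop
vertex -0.422 -3.823 0.185
vertex -0.465 -1.898 -0.094
vertex -0.034 -3.314 0.802
endloop
endfacet
facet normal 0.249 -0.818 0.518
outer loop
vertex -0.422 -3.823 0.185
vertex -0.034 -3.314 0.802
vertex -0.894 -3.528 0.878
endloop
endfacet
facet normal -0.249 0.818 -0.518
outer loop
vertex -0.465 -1.898 -0.094
vertex -1.326 -2.112 -0.018
vertex -0.938 -1.603 0.6
endloop
endfacet
facet normal 0.810 0.469 0.352
outer loop
vertex -0.465 -1.898 -0.094
vertex -0.938 -1.603 0.6
vertex -0.034 -3.314 0.802
endloop
endfacet
facet normal 0.810 0.470 0.351
outer loop
vertex -0.034 -3.314 0.802
vertex -0.938 -1.603 0.6
vertex -0.506 -3.018 1.496
endloop
endfacet
facet normal 0.249 -0.818 0.518
outer loop
vertex -0.034 -3.314 0.802
vertex -0.506 -3.018 1.496
vertex -0.894 -3.528 0.878
endloop
endfacet
facet normal -0.249 0.818 -0.518
outer loop
vertex -0.938 -1.603 0.6
vertex -1.326 -2.112 -0.018
vertex -1.798 -1.817 0.675
endloop
endfacet
facet normal -0.056 0.522 0.851
outer loop
vertex -0.938 -1.603 0.6
vertex -1.798 -1.817 0.675
vertex -0.506 -3.018 1.496
endloop
endfacet
facet normal -0.055 0.523 0.851
outer loop
vertex -0.506 -3.018 1.496
vertex -1.798 -1.817 0.675
vertex -1.367 -3.232 1.572
endloop
endfacet
facet normal 0.249 -0.818 0.519
outer loop
vertex -0.506 -3.018 1.496
vertex -1.367 -3.232 1.572
vertex -0.894 -3.528 0.878
endloop
endfacet
facet normal -0.249 0.818 -0.518
outer loop
vertex -1.798 -1.817 0.675
vertex -1.326 -2.112 -0.018
vertex -2.186 -2.326 0.058
endloop
endfacet
facet normal -0.865 0.053 0.500
outer loop
vertex -1.798 -1.817 0.675
vertex -2.186 -2.326 0.058
vertex -1.367 -3.232 1.572
endloop
endfacet
facet normal -0.865 0.053 0.499
outer loop
vertex -1.367 -3.232 1.572
vertex -2.186 -2.326 0.058
vertex -1.755 -3.742 0.954
endloop
endfacet
facet normal 0.249 -0.818 0.519
outer loop
vertex -1.367 -3.232 1.572
vertex -1.755 -3.742 0.954
vertex -0.894 -3.528 0.878
endloop
endfacet
facet normal -0.249 0.818 -0.518
outer loop
vertex -2.186 -2.326 0.058
vertex -1.326 -2.112 -0.018
vertex -1.714 -2.622 -0.636
endloop
endfacet
facet normal -0.810 -0.469 -0.351
outer loop
vertex -2.186 -2.326 0.058
vertex -1.714 -2.622 -0.636
vertex -1.755 -3.742 0.954
endloop
endfacet
facet normal -0.809 -0.470 -0.352
outer loop
vertex -1.755 -3.742 0.954
vertex -1.714 -2.622 -0.636
vertex -1.282 -4.037 0.26
endloop
endfacet
facet normal 0.249 -0.818 0.518
outer loop
vertex -1.755 -3.742 0.954
vertex -1.282 -4.037 0.26
vertex -0.894 -3.528 0.878
endloop
endfacet
facet normal -0.249 0.818 -0.519
outer loop
vertex -1.714 -2.622 -0.636
vertex -1.326 -2.112 -0.018
vertex -0.853 -2.408 -0.712
endloop
endfacet
facet normal 0.055 -0.522 -0.851
outer loop
vertex -1.714 -2.622 -0.636
vertex -0.853 -2.408 -0.712
vertex -1.282 -4.037 0.26
endloop
endfacet
facet normal 0.056 -0.522 -0.851
outer loop
vertex -1.282 -4.037 0.26
vertex -0.853 -2.408 -0.712
vertex -0.422 -3.823 0.185
endloop
endfacet
facet normal 0.249 -0.818 0.518
outer loop
vertex -1.282 -4.037 0.26
vertex -0.422 -3.823 0.185
vertex -0.894 -3.528 0.878
endloop
endfacet

endsolid


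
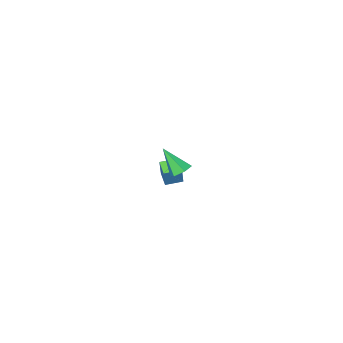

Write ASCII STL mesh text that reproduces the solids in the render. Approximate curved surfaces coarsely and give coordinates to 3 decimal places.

solid 
facet normal -0.911 0.390 0.135
outer loop
vertex -4.272 -2.876 -2.984
vertex -3.963 -2.051 -3.285
vertex -4.581 -3.19 -4.165
endloop
endfacet
facet normal -0.333 -0.886 0.323
outer loop
vertex -3.697 -3.569 -4.295
vertex -4.272 -2.876 -2.984
vertex -4.581 -3.19 -4.165
endloop
endfacet
facet normal -0.911 0.390 0.134
outer loop
vertex -4.581 -3.19 -4.165
vertex -3.963 -2.051 -3.285
vertex -4.272 -2.366 -4.465
endloop
endfacet
facet normal -0.245 -0.249 -0.937
outer loop
vertex -4.272 -2.366 -4.465
vertex -3.697 -3.569 -4.295
vertex -4.581 -3.19 -4.165
endloop
endfacet
facet normal 0.245 0.250 0.937
outer loop
vertex -4.272 -2.876 -2.984
vertex -3.079 -2.43 -3.415
vertex -3.963 -2.051 -3.285
endloop
endfacet
facet normal -0.331 -0.886 0.323
outer loop
vertex -3.388 -3.254 -3.115
vertex -4.272 -2.876 -2.984
vertex -3.697 -3.569 -4.295
endloop
endfacet
facet normal 0.245 0.249 0.937
outer loop
vertex -3.388 -3.254 -3.115
vertex -3.079 -2.43 -3.415
vertex -4.272 -2.876 -2.984
endloop
endfacet
facet normal 0.332 0.886 -0.324
outer loop
vertex -3.963 -2.051 -3.285
vertex -3.079 -2.43 -3.415
vertex -4.272 -2.366 -4.465
endloop
endfacet
facet normal -0.246 -0.250 -0.937
outer loop
vertex -3.388 -2.744 -4.596
vertex -3.697 -3.569 -4.295
vertex -4.272 -2.366 -4.465
endloop
endfacet
facet normal 0.331 0.887 -0.322
outer loop
vertex -4.272 -2.366 -4.465
vertex -3.079 -2.43 -3.415
vertex -3.388 -2.744 -4.596
endloop
endfacet
facet normal 0.911 -0.390 -0.134
outer loop
vertex -3.388 -2.744 -4.596
vertex -3.388 -3.254 -3.115
vertex -3.697 -3.569 -4.295
endloop
endfacet
facet normal 0.911 -0.390 -0.134
outer loop
vertex -3.079 -2.43 -3.415
vertex -3.388 -3.254 -3.115
vertex -3.388 -2.744 -4.596
endloop
endfacet
facet normal -0.271 0.553 -0.788
outer loop
vertex 1.044 4.405 1.845
vertex 0.488 4.184 1.881
vertex 0.632 4.683 2.182
endloop
endfacet
facet normal 0.726 0.484 0.489
outer loop
vertex 1.044 4.405 1.845
vertex 0.632 4.683 2.182
vertex 0.912 3.316 3.119
endloop
endfacet
facet normal -0.271 0.553 -0.788
outer loop
vertex 0.632 4.683 2.182
vertex 0.488 4.184 1.881
vertex 0.076 4.462 2.218
endloop
endfacet
facet normal -0.159 0.536 0.829
outer loop
vertex 0.632 4.683 2.182
vertex 0.076 4.462 2.218
vertex 0.912 3.316 3.119
endloop
endfacet
facet normal -0.271 0.554 -0.788
outer loop
vertex 0.076 4.462 2.218
vertex 0.488 4.184 1.881
vertex -0.069 3.963 1.917
endloop
endfacet
facet normal -0.800 -0.122 0.587
outer loop
vertex 0.076 4.462 2.218
vertex -0.069 3.963 1.917
vertex 0.912 3.316 3.119
endloop
endfacet
facet normal -0.270 0.553 -0.788
outer loop
vertex -0.069 3.963 1.917
vertex 0.488 4.184 1.881
vertex 0.343 3.685 1.581
endloop
endfacet
facet normal -0.556 -0.831 0.006
outer loop
vertex -0.069 3.963 1.917
vertex 0.343 3.685 1.581
vertex 0.912 3.316 3.119
endloop
endfacet
facet normal -0.270 0.553 -0.788
outer loop
vertex 0.343 3.685 1.581
vertex 0.488 4.184 1.881
vertex 0.9 3.906 1.545
endloop
endfacet
facet normal 0.329 -0.883 -0.334
outer loop
vertex 0.343 3.685 1.581
vertex 0.9 3.906 1.545
vertex 0.912 3.316 3.119
endloop
endfacet
facet normal -0.271 0.552 -0.789
outer loop
vertex 0.9 3.906 1.545
vertex 0.488 4.184 1.881
vertex 1.044 4.405 1.845
endloop
endfacet
facet normal 0.970 -0.225 -0.092
outer loop
vertex 0.9 3.906 1.545
vertex 1.044 4.405 1.845
vertex 0.912 3.316 3.119
endloop
endfacet

endsolid


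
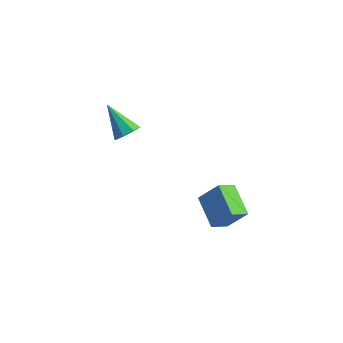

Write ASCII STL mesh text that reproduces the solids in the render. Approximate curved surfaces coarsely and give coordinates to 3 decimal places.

solid 
facet normal -0.583 -0.254 -0.772
outer loop
vertex 1.555 -0.196 -0.608
vertex 1.895 0.806 -1.194
vertex 3.08 -1.195 -1.43
endloop
endfacet
facet normal -0.281 -0.828 0.485
outer loop
vertex 4.065 -0.766 -0.126
vertex 1.555 -0.196 -0.608
vertex 3.08 -1.195 -1.43
endloop
endfacet
facet normal -0.583 -0.254 -0.772
outer loop
vertex 3.08 -1.195 -1.43
vertex 1.895 0.806 -1.194
vertex 3.42 -0.193 -2.017
endloop
endfacet
facet normal 0.762 -0.500 -0.411
outer loop
vertex 3.42 -0.193 -2.017
vertex 4.065 -0.766 -0.126
vertex 3.08 -1.195 -1.43
endloop
endfacet
facet normal -0.762 0.499 0.412
outer loop
vertex 1.555 -0.196 -0.608
vertex 2.88 1.235 0.11
vertex 1.895 0.806 -1.194
endloop
endfacet
facet normal -0.281 -0.828 0.485
outer loop
vertex 2.54 0.233 0.697
vertex 1.555 -0.196 -0.608
vertex 4.065 -0.766 -0.126
endloop
endfacet
facet normal -0.762 0.500 0.411
outer loop
vertex 2.54 0.233 0.697
vertex 2.88 1.235 0.11
vertex 1.555 -0.196 -0.608
endloop
endfacet
facet normal 0.281 0.828 -0.485
outer loop
vertex 1.895 0.806 -1.194
vertex 2.88 1.235 0.11
vertex 3.42 -0.193 -2.017
endloop
endfacet
facet normal 0.763 -0.499 -0.411
outer loop
vertex 4.405 0.236 -0.712
vertex 4.065 -0.766 -0.126
vertex 3.42 -0.193 -2.017
endloop
endfacet
facet normal 0.281 0.828 -0.485
outer loop
vertex 3.42 -0.193 -2.017
vertex 2.88 1.235 0.11
vertex 4.405 0.236 -0.712
endloop
endfacet
facet normal 0.583 0.254 0.772
outer loop
vertex 4.405 0.236 -0.712
vertex 2.54 0.233 0.697
vertex 4.065 -0.766 -0.126
endloop
endfacet
facet normal 0.583 0.254 0.772
outer loop
vertex 2.88 1.235 0.11
vertex 2.54 0.233 0.697
vertex 4.405 0.236 -0.712
endloop
endfacet
facet normal 0.724 -0.137 -0.677
outer loop
vertex -2.373 0.113 3.099
vertex -2.89 -0.346 2.639
vertex -2.699 0.461 2.68
endloop
endfacet
facet normal 0.189 0.823 0.536
outer loop
vertex -2.373 0.113 3.099
vertex -2.699 0.461 2.68
vertex -4.43 -0.054 4.081
endloop
endfacet
facet normal 0.723 -0.137 -0.677
outer loop
vertex -2.699 0.461 2.68
vertex -2.89 -0.346 2.639
vertex -3.137 0.336 2.237
endloop
endfacet
facet normal -0.280 0.960 0.006
outer loop
vertex -2.699 0.461 2.68
vertex -3.137 0.336 2.237
vertex -4.43 -0.054 4.081
endloop
endfacet
facet normal 0.723 -0.137 -0.677
outer loop
vertex -3.137 0.336 2.237
vertex -2.89 -0.346 2.639
vertex -3.43 -0.188 2.03
endloop
endfacet
facet normal -0.728 0.562 -0.392
outer loop
vertex -3.137 0.336 2.237
vertex -3.43 -0.188 2.03
vertex -4.43 -0.054 4.081
endloop
endfacet
facet normal 0.723 -0.136 -0.677
outer loop
vertex -3.43 -0.188 2.03
vertex -2.89 -0.346 2.639
vertex -3.406 -0.805 2.18
endloop
endfacet
facet normal -0.894 -0.139 -0.427
outer loop
vertex -3.43 -0.188 2.03
vertex -3.406 -0.805 2.18
vertex -4.43 -0.054 4.081
endloop
endfacet
facet normal 0.724 -0.137 -0.677
outer loop
vertex -3.406 -0.805 2.18
vertex -2.89 -0.346 2.639
vertex -3.08 -1.153 2.599
endloop
endfacet
facet normal -0.679 -0.730 -0.078
outer loop
vertex -3.406 -0.805 2.18
vertex -3.08 -1.153 2.599
vertex -4.43 -0.054 4.081
endloop
endfacet
facet normal 0.723 -0.137 -0.677
outer loop
vertex -3.08 -1.153 2.599
vertex -2.89 -0.346 2.639
vertex -2.642 -1.028 3.042
endloop
endfacet
facet normal -0.210 -0.867 0.452
outer loop
vertex -3.08 -1.153 2.599
vertex -2.642 -1.028 3.042
vertex -4.43 -0.054 4.081
endloop
endfacet
facet normal 0.723 -0.137 -0.677
outer loop
vertex -2.642 -1.028 3.042
vertex -2.89 -0.346 2.639
vertex -2.349 -0.504 3.249
endloop
endfacet
facet normal 0.238 -0.469 0.850
outer loop
vertex -2.642 -1.028 3.042
vertex -2.349 -0.504 3.249
vertex -4.43 -0.054 4.081
endloop
endfacet
facet normal 0.723 -0.136 -0.677
outer loop
vertex -2.349 -0.504 3.249
vertex -2.89 -0.346 2.639
vertex -2.373 0.113 3.099
endloop
endfacet
facet normal 0.404 0.231 0.885
outer loop
vertex -2.349 -0.504 3.249
vertex -2.373 0.113 3.099
vertex -4.43 -0.054 4.081
endloop
endfacet

endsolid


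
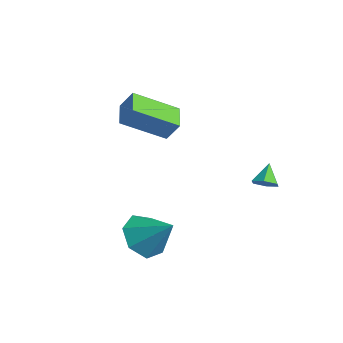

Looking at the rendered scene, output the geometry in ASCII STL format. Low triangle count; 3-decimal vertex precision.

solid 
facet normal 0.481 -0.528 -0.700
outer loop
vertex 0.314 2.808 0.439
vertex -0.193 2.598 0.249
vertex 0.02 3.089 0.025
endloop
endfacet
facet normal 0.433 0.858 0.275
outer loop
vertex 0.314 2.808 0.439
vertex 0.02 3.089 0.025
vertex -0.687 3.142 0.971
endloop
endfacet
facet normal 0.480 -0.528 -0.701
outer loop
vertex 0.02 3.089 0.025
vertex -0.193 2.598 0.249
vertex -0.487 2.879 -0.164
endloop
endfacet
facet normal -0.284 0.922 -0.264
outer loop
vertex 0.02 3.089 0.025
vertex -0.487 2.879 -0.164
vertex -0.687 3.142 0.971
endloop
endfacet
facet normal 0.481 -0.527 -0.701
outer loop
vertex -0.487 2.879 -0.164
vertex -0.193 2.598 0.249
vertex -0.699 2.388 0.06
endloop
endfacet
facet normal -0.927 0.295 -0.232
outer loop
vertex -0.487 2.879 -0.164
vertex -0.699 2.388 0.06
vertex -0.687 3.142 0.971
endloop
endfacet
facet normal 0.481 -0.528 -0.700
outer loop
vertex -0.699 2.388 0.06
vertex -0.193 2.598 0.249
vertex -0.405 2.107 0.474
endloop
endfacet
facet normal -0.854 -0.395 0.338
outer loop
vertex -0.699 2.388 0.06
vertex -0.405 2.107 0.474
vertex -0.687 3.142 0.971
endloop
endfacet
facet normal 0.481 -0.528 -0.700
outer loop
vertex -0.405 2.107 0.474
vertex -0.193 2.598 0.249
vertex 0.101 2.317 0.663
endloop
endfacet
facet normal -0.137 -0.459 0.878
outer loop
vertex -0.405 2.107 0.474
vertex 0.101 2.317 0.663
vertex -0.687 3.142 0.971
endloop
endfacet
facet normal 0.481 -0.528 -0.700
outer loop
vertex 0.101 2.317 0.663
vertex -0.193 2.598 0.249
vertex 0.314 2.808 0.439
endloop
endfacet
facet normal 0.506 0.167 0.846
outer loop
vertex 0.101 2.317 0.663
vertex 0.314 2.808 0.439
vertex -0.687 3.142 0.971
endloop
endfacet
facet normal -0.684 -0.339 -0.647
outer loop
vertex -0.61 -1.875 -2.284
vertex -1.131 -2.378 -1.47
vertex -1.276 -1.365 -1.847
endloop
endfacet
facet normal 0.508 0.837 -0.202
outer loop
vertex -0.61 -1.875 -2.284
vertex -1.276 -1.365 -1.847
vertex 0.031 -1.802 -0.37
endloop
endfacet
facet normal -0.684 -0.338 -0.646
outer loop
vertex -1.276 -1.365 -1.847
vertex -1.131 -2.378 -1.47
vertex -1.833 -1.618 -1.125
endloop
endfacet
facet normal -0.031 0.951 0.309
outer loop
vertex -1.276 -1.365 -1.847
vertex -1.833 -1.618 -1.125
vertex 0.031 -1.802 -0.37
endloop
endfacet
facet normal -0.684 -0.338 -0.647
outer loop
vertex -1.833 -1.618 -1.125
vertex -1.131 -2.378 -1.47
vertex -1.862 -2.443 -0.663
endloop
endfacet
facet normal -0.290 0.475 0.831
outer loop
vertex -1.833 -1.618 -1.125
vertex -1.862 -2.443 -0.663
vertex 0.031 -1.802 -0.37
endloop
endfacet
facet normal -0.683 -0.339 -0.646
outer loop
vertex -1.862 -2.443 -0.663
vertex -1.131 -2.378 -1.47
vertex -1.34 -3.218 -0.808
endloop
endfacet
facet normal -0.072 -0.230 0.970
outer loop
vertex -1.862 -2.443 -0.663
vertex -1.34 -3.218 -0.808
vertex 0.031 -1.802 -0.37
endloop
endfacet
facet normal -0.684 -0.339 -0.646
outer loop
vertex -1.34 -3.218 -0.808
vertex -1.131 -2.378 -1.47
vertex -0.662 -3.361 -1.451
endloop
endfacet
facet normal 0.457 -0.635 0.623
outer loop
vertex -1.34 -3.218 -0.808
vertex -0.662 -3.361 -1.451
vertex 0.031 -1.802 -0.37
endloop
endfacet
facet normal -0.684 -0.339 -0.646
outer loop
vertex -0.662 -3.361 -1.451
vertex -1.131 -2.378 -1.47
vertex -0.337 -2.763 -2.108
endloop
endfacet
facet normal 0.899 -0.434 0.050
outer loop
vertex -0.662 -3.361 -1.451
vertex -0.337 -2.763 -2.108
vertex 0.031 -1.802 -0.37
endloop
endfacet
facet normal -0.684 -0.338 -0.647
outer loop
vertex -0.337 -2.763 -2.108
vertex -1.131 -2.378 -1.47
vertex -0.61 -1.875 -2.284
endloop
endfacet
facet normal 0.922 0.221 -0.317
outer loop
vertex -0.337 -2.763 -2.108
vertex -0.61 -1.875 -2.284
vertex 0.031 -1.802 -0.37
endloop
endfacet
facet normal -0.823 0.521 0.227
outer loop
vertex -5.081 -0.999 3.4
vertex -4.635 -0.666 4.254
vertex -4.31 0.681 2.343
endloop
endfacet
facet normal -0.437 -0.327 -0.838
outer loop
vertex -3.305 0.046 2.066
vertex -5.081 -0.999 3.4
vertex -4.31 0.681 2.343
endloop
endfacet
facet normal -0.823 0.521 0.227
outer loop
vertex -4.31 0.681 2.343
vertex -4.635 -0.666 4.254
vertex -3.863 1.014 3.197
endloop
endfacet
facet normal 0.362 0.789 -0.497
outer loop
vertex -3.863 1.014 3.197
vertex -3.305 0.046 2.066
vertex -4.31 0.681 2.343
endloop
endfacet
facet normal -0.362 -0.789 0.497
outer loop
vertex -5.081 -0.999 3.4
vertex -3.63 -1.301 3.977
vertex -4.635 -0.666 4.254
endloop
endfacet
facet normal -0.437 -0.326 -0.838
outer loop
vertex -4.077 -1.634 3.123
vertex -5.081 -0.999 3.4
vertex -3.305 0.046 2.066
endloop
endfacet
facet normal -0.362 -0.789 0.497
outer loop
vertex -4.077 -1.634 3.123
vertex -3.63 -1.301 3.977
vertex -5.081 -0.999 3.4
endloop
endfacet
facet normal 0.437 0.326 0.838
outer loop
vertex -4.635 -0.666 4.254
vertex -3.63 -1.301 3.977
vertex -3.863 1.014 3.197
endloop
endfacet
facet normal 0.362 0.789 -0.497
outer loop
vertex -2.859 0.379 2.92
vertex -3.305 0.046 2.066
vertex -3.863 1.014 3.197
endloop
endfacet
facet normal 0.438 0.326 0.838
outer loop
vertex -3.863 1.014 3.197
vertex -3.63 -1.301 3.977
vertex -2.859 0.379 2.92
endloop
endfacet
facet normal 0.823 -0.521 -0.227
outer loop
vertex -2.859 0.379 2.92
vertex -4.077 -1.634 3.123
vertex -3.305 0.046 2.066
endloop
endfacet
facet normal 0.823 -0.521 -0.228
outer loop
vertex -3.63 -1.301 3.977
vertex -4.077 -1.634 3.123
vertex -2.859 0.379 2.92
endloop
endfacet

endsolid


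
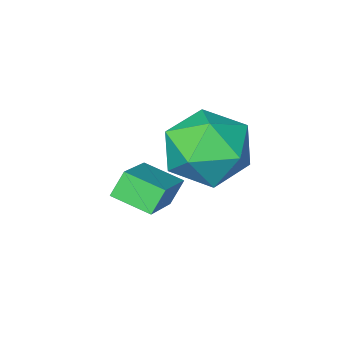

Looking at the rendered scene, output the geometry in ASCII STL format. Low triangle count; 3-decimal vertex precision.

solid 
facet normal -0.996 0.029 -0.086
outer loop
vertex 1.55 3.743 0.395
vertex 1.486 2.525 0.718
vertex 1.435 3.416 1.609
endloop
endfacet
facet normal -0.738 0.665 0.109
outer loop
vertex 1.55 3.743 0.395
vertex 1.435 3.416 1.609
vertex 2.223 4.345 1.277
endloop
endfacet
facet normal -0.275 0.879 -0.390
outer loop
vertex 1.55 3.743 0.395
vertex 2.223 4.345 1.277
vertex 2.761 4.027 0.181
endloop
endfacet
facet normal -0.246 0.374 -0.894
outer loop
vertex 1.55 3.743 0.395
vertex 2.761 4.027 0.181
vertex 2.306 2.902 -0.165
endloop
endfacet
facet normal -0.691 -0.151 -0.707
outer loop
vertex 1.55 3.743 0.395
vertex 2.306 2.902 -0.165
vertex 1.486 2.525 0.718
endloop
endfacet
facet normal -0.381 0.580 0.720
outer loop
vertex 2.223 4.345 1.277
vertex 1.435 3.416 1.609
vertex 2.574 3.498 2.145
endloop
endfacet
facet normal -0.797 -0.449 0.404
outer loop
vertex 1.435 3.416 1.609
vertex 1.486 2.525 0.718
vertex 2.119 2.373 1.799
endloop
endfacet
facet normal -0.305 -0.740 -0.599
outer loop
vertex 1.486 2.525 0.718
vertex 2.306 2.902 -0.165
vertex 2.657 2.055 0.703
endloop
endfacet
facet normal 0.417 0.109 -0.902
outer loop
vertex 2.306 2.902 -0.165
vertex 2.761 4.027 0.181
vertex 3.445 2.984 0.371
endloop
endfacet
facet normal 0.370 0.925 -0.087
outer loop
vertex 2.761 4.027 0.181
vertex 2.223 4.345 1.277
vertex 3.394 3.875 1.262
endloop
endfacet
facet normal 0.246 -0.374 0.894
outer loop
vertex 3.33 2.657 1.585
vertex 2.574 3.498 2.145
vertex 2.119 2.373 1.799
endloop
endfacet
facet normal 0.275 -0.879 0.390
outer loop
vertex 3.33 2.657 1.585
vertex 2.119 2.373 1.799
vertex 2.657 2.055 0.703
endloop
endfacet
facet normal 0.738 -0.665 -0.109
outer loop
vertex 3.33 2.657 1.585
vertex 2.657 2.055 0.703
vertex 3.445 2.984 0.371
endloop
endfacet
facet normal 0.996 -0.029 0.086
outer loop
vertex 3.33 2.657 1.585
vertex 3.445 2.984 0.371
vertex 3.394 3.875 1.262
endloop
endfacet
facet normal 0.691 0.151 0.707
outer loop
vertex 3.33 2.657 1.585
vertex 3.394 3.875 1.262
vertex 2.574 3.498 2.145
endloop
endfacet
facet normal -0.417 -0.109 0.902
outer loop
vertex 2.119 2.373 1.799
vertex 2.574 3.498 2.145
vertex 1.435 3.416 1.609
endloop
endfacet
facet normal -0.370 -0.925 0.087
outer loop
vertex 2.657 2.055 0.703
vertex 2.119 2.373 1.799
vertex 1.486 2.525 0.718
endloop
endfacet
facet normal 0.381 -0.580 -0.720
outer loop
vertex 3.445 2.984 0.371
vertex 2.657 2.055 0.703
vertex 2.306 2.902 -0.165
endloop
endfacet
facet normal 0.797 0.449 -0.404
outer loop
vertex 3.394 3.875 1.262
vertex 3.445 2.984 0.371
vertex 2.761 4.027 0.181
endloop
endfacet
facet normal 0.305 0.740 0.599
outer loop
vertex 2.574 3.498 2.145
vertex 3.394 3.875 1.262
vertex 2.223 4.345 1.277
endloop
endfacet
facet normal -0.529 -0.069 0.846
outer loop
vertex 4.064 1.871 -0.162
vertex 3.417 2.815 -0.489
vertex 2.898 0.787 -0.98
endloop
endfacet
facet normal 0.544 -0.793 0.276
outer loop
vertex 3.343 0.845 -1.691
vertex 4.064 1.871 -0.162
vertex 2.898 0.787 -0.98
endloop
endfacet
facet normal -0.530 -0.069 0.845
outer loop
vertex 2.898 0.787 -0.98
vertex 3.417 2.815 -0.489
vertex 2.251 1.731 -1.308
endloop
endfacet
facet normal -0.652 -0.605 -0.457
outer loop
vertex 2.251 1.731 -1.308
vertex 3.343 0.845 -1.691
vertex 2.898 0.787 -0.98
endloop
endfacet
facet normal 0.652 0.605 0.457
outer loop
vertex 4.064 1.871 -0.162
vertex 3.862 2.873 -1.2
vertex 3.417 2.815 -0.489
endloop
endfacet
facet normal 0.543 -0.793 0.276
outer loop
vertex 4.509 1.929 -0.872
vertex 4.064 1.871 -0.162
vertex 3.343 0.845 -1.691
endloop
endfacet
facet normal 0.651 0.605 0.458
outer loop
vertex 4.509 1.929 -0.872
vertex 3.862 2.873 -1.2
vertex 4.064 1.871 -0.162
endloop
endfacet
facet normal -0.544 0.793 -0.276
outer loop
vertex 3.417 2.815 -0.489
vertex 3.862 2.873 -1.2
vertex 2.251 1.731 -1.308
endloop
endfacet
facet normal -0.651 -0.605 -0.458
outer loop
vertex 2.696 1.789 -2.018
vertex 3.343 0.845 -1.691
vertex 2.251 1.731 -1.308
endloop
endfacet
facet normal -0.543 0.793 -0.276
outer loop
vertex 2.251 1.731 -1.308
vertex 3.862 2.873 -1.2
vertex 2.696 1.789 -2.018
endloop
endfacet
facet normal 0.529 0.070 -0.846
outer loop
vertex 2.696 1.789 -2.018
vertex 4.509 1.929 -0.872
vertex 3.343 0.845 -1.691
endloop
endfacet
facet normal 0.529 0.069 -0.846
outer loop
vertex 3.862 2.873 -1.2
vertex 4.509 1.929 -0.872
vertex 2.696 1.789 -2.018
endloop
endfacet

endsolid


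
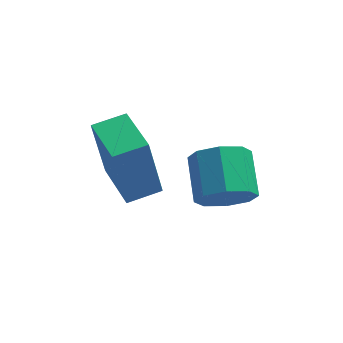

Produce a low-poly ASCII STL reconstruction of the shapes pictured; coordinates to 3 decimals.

solid 
facet normal -0.903 -0.402 -0.152
outer loop
vertex -0.752 -3.666 -0.047
vertex -1.456 -2.01 -0.242
vertex -0.379 -3.744 -2.062
endloop
endfacet
facet normal 0.389 -0.915 0.107
outer loop
vertex 0.596 -3.31 -1.898
vertex -0.752 -3.666 -0.047
vertex -0.379 -3.744 -2.062
endloop
endfacet
facet normal -0.903 -0.402 -0.151
outer loop
vertex -0.379 -3.744 -2.062
vertex -1.456 -2.01 -0.242
vertex -1.084 -2.088 -2.256
endloop
endfacet
facet normal 0.182 -0.038 -0.983
outer loop
vertex -1.084 -2.088 -2.256
vertex 0.596 -3.31 -1.898
vertex -0.379 -3.744 -2.062
endloop
endfacet
facet normal -0.182 0.038 0.983
outer loop
vertex -0.752 -3.666 -0.047
vertex -0.481 -1.576 -0.078
vertex -1.456 -2.01 -0.242
endloop
endfacet
facet normal 0.389 -0.915 0.107
outer loop
vertex 0.224 -3.232 0.116
vertex -0.752 -3.666 -0.047
vertex 0.596 -3.31 -1.898
endloop
endfacet
facet normal -0.181 0.038 0.983
outer loop
vertex 0.224 -3.232 0.116
vertex -0.481 -1.576 -0.078
vertex -0.752 -3.666 -0.047
endloop
endfacet
facet normal -0.389 0.915 -0.107
outer loop
vertex -1.456 -2.01 -0.242
vertex -0.481 -1.576 -0.078
vertex -1.084 -2.088 -2.256
endloop
endfacet
facet normal 0.181 -0.039 -0.983
outer loop
vertex -0.108 -1.654 -2.093
vertex 0.596 -3.31 -1.898
vertex -1.084 -2.088 -2.256
endloop
endfacet
facet normal -0.389 0.915 -0.107
outer loop
vertex -1.084 -2.088 -2.256
vertex -0.481 -1.576 -0.078
vertex -0.108 -1.654 -2.093
endloop
endfacet
facet normal 0.903 0.402 0.151
outer loop
vertex -0.108 -1.654 -2.093
vertex 0.224 -3.232 0.116
vertex 0.596 -3.31 -1.898
endloop
endfacet
facet normal 0.903 0.402 0.152
outer loop
vertex -0.481 -1.576 -0.078
vertex 0.224 -3.232 0.116
vertex -0.108 -1.654 -2.093
endloop
endfacet
facet normal 0.142 -0.867 -0.478
outer loop
vertex 3.036 -1.663 -4.049
vertex 2.373 -2.065 -3.517
vertex 2.38 -1.61 -4.34
endloop
endfacet
facet normal 0.386 0.493 -0.780
outer loop
vertex 3.036 -1.663 -4.049
vertex 2.38 -1.61 -4.34
vertex 2.81 -0.293 -3.294
endloop
endfacet
facet normal 0.386 0.493 -0.780
outer loop
vertex 2.81 -0.293 -3.294
vertex 2.38 -1.61 -4.34
vertex 2.155 -0.241 -3.585
endloop
endfacet
facet normal -0.143 0.867 0.477
outer loop
vertex 2.81 -0.293 -3.294
vertex 2.155 -0.241 -3.585
vertex 2.147 -0.695 -2.763
endloop
endfacet
facet normal 0.143 -0.867 -0.478
outer loop
vertex 2.38 -1.61 -4.34
vertex 2.373 -2.065 -3.517
vertex 1.72 -1.824 -4.149
endloop
endfacet
facet normal -0.372 0.401 -0.837
outer loop
vertex 2.38 -1.61 -4.34
vertex 1.72 -1.824 -4.149
vertex 2.155 -0.241 -3.585
endloop
endfacet
facet normal -0.370 0.400 -0.838
outer loop
vertex 2.155 -0.241 -3.585
vertex 1.72 -1.824 -4.149
vertex 1.495 -0.454 -3.395
endloop
endfacet
facet normal -0.142 0.867 0.477
outer loop
vertex 2.155 -0.241 -3.585
vertex 1.495 -0.454 -3.395
vertex 2.147 -0.695 -2.763
endloop
endfacet
facet normal 0.143 -0.867 -0.478
outer loop
vertex 1.72 -1.824 -4.149
vertex 2.373 -2.065 -3.517
vertex 1.442 -2.179 -3.588
endloop
endfacet
facet normal -0.911 0.073 -0.405
outer loop
vertex 1.72 -1.824 -4.149
vertex 1.442 -2.179 -3.588
vertex 1.495 -0.454 -3.395
endloop
endfacet
facet normal -0.911 0.073 -0.405
outer loop
vertex 1.495 -0.454 -3.395
vertex 1.442 -2.179 -3.588
vertex 1.217 -0.809 -2.834
endloop
endfacet
facet normal -0.143 0.867 0.478
outer loop
vertex 1.495 -0.454 -3.395
vertex 1.217 -0.809 -2.834
vertex 2.147 -0.695 -2.763
endloop
endfacet
facet normal 0.143 -0.867 -0.478
outer loop
vertex 1.442 -2.179 -3.588
vertex 2.373 -2.065 -3.517
vertex 1.71 -2.467 -2.986
endloop
endfacet
facet normal -0.917 -0.297 0.266
outer loop
vertex 1.442 -2.179 -3.588
vertex 1.71 -2.467 -2.986
vertex 1.217 -0.809 -2.834
endloop
endfacet
facet normal -0.918 -0.297 0.264
outer loop
vertex 1.217 -0.809 -2.834
vertex 1.71 -2.467 -2.986
vertex 1.484 -1.097 -2.231
endloop
endfacet
facet normal -0.143 0.867 0.477
outer loop
vertex 1.217 -0.809 -2.834
vertex 1.484 -1.097 -2.231
vertex 2.147 -0.695 -2.763
endloop
endfacet
facet normal 0.143 -0.867 -0.477
outer loop
vertex 1.71 -2.467 -2.986
vertex 2.373 -2.065 -3.517
vertex 2.365 -2.519 -2.695
endloop
endfacet
facet normal -0.386 -0.493 0.780
outer loop
vertex 1.71 -2.467 -2.986
vertex 2.365 -2.519 -2.695
vertex 1.484 -1.097 -2.231
endloop
endfacet
facet normal -0.386 -0.493 0.780
outer loop
vertex 1.484 -1.097 -2.231
vertex 2.365 -2.519 -2.695
vertex 2.14 -1.15 -1.94
endloop
endfacet
facet normal -0.142 0.867 0.478
outer loop
vertex 1.484 -1.097 -2.231
vertex 2.14 -1.15 -1.94
vertex 2.147 -0.695 -2.763
endloop
endfacet
facet normal 0.142 -0.867 -0.477
outer loop
vertex 2.365 -2.519 -2.695
vertex 2.373 -2.065 -3.517
vertex 3.025 -2.306 -2.885
endloop
endfacet
facet normal 0.371 -0.401 0.838
outer loop
vertex 2.365 -2.519 -2.695
vertex 3.025 -2.306 -2.885
vertex 2.14 -1.15 -1.94
endloop
endfacet
facet normal 0.372 -0.400 0.838
outer loop
vertex 2.14 -1.15 -1.94
vertex 3.025 -2.306 -2.885
vertex 2.8 -0.936 -2.131
endloop
endfacet
facet normal -0.143 0.867 0.478
outer loop
vertex 2.14 -1.15 -1.94
vertex 2.8 -0.936 -2.131
vertex 2.147 -0.695 -2.763
endloop
endfacet
facet normal 0.143 -0.867 -0.478
outer loop
vertex 3.025 -2.306 -2.885
vertex 2.373 -2.065 -3.517
vertex 3.303 -1.951 -3.446
endloop
endfacet
facet normal 0.911 -0.073 0.405
outer loop
vertex 3.025 -2.306 -2.885
vertex 3.303 -1.951 -3.446
vertex 2.8 -0.936 -2.131
endloop
endfacet
facet normal 0.911 -0.073 0.405
outer loop
vertex 2.8 -0.936 -2.131
vertex 3.303 -1.951 -3.446
vertex 3.078 -0.581 -2.692
endloop
endfacet
facet normal -0.143 0.867 0.478
outer loop
vertex 2.8 -0.936 -2.131
vertex 3.078 -0.581 -2.692
vertex 2.147 -0.695 -2.763
endloop
endfacet
facet normal 0.143 -0.867 -0.477
outer loop
vertex 3.303 -1.951 -3.446
vertex 2.373 -2.065 -3.517
vertex 3.036 -1.663 -4.049
endloop
endfacet
facet normal 0.918 0.296 -0.265
outer loop
vertex 3.303 -1.951 -3.446
vertex 3.036 -1.663 -4.049
vertex 3.078 -0.581 -2.692
endloop
endfacet
facet normal 0.917 0.298 -0.266
outer loop
vertex 3.078 -0.581 -2.692
vertex 3.036 -1.663 -4.049
vertex 2.81 -0.293 -3.294
endloop
endfacet
facet normal -0.143 0.867 0.478
outer loop
vertex 3.078 -0.581 -2.692
vertex 2.81 -0.293 -3.294
vertex 2.147 -0.695 -2.763
endloop
endfacet

endsolid


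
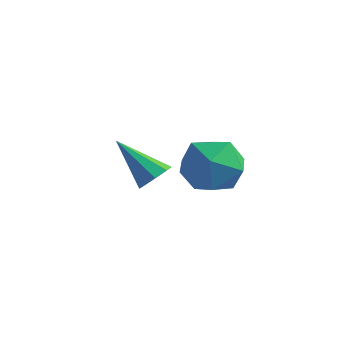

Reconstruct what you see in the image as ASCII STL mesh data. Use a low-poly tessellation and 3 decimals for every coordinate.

solid 
facet normal 0.738 0.051 -0.672
outer loop
vertex -1.317 -1.78 -4.041
vertex -1.648 -1.269 -4.366
vertex -1.183 -1.303 -3.858
endloop
endfacet
facet normal 0.373 -0.422 0.827
outer loop
vertex -1.317 -1.78 -4.041
vertex -1.183 -1.303 -3.858
vertex -3.132 -1.371 -3.014
endloop
endfacet
facet normal 0.738 0.049 -0.673
outer loop
vertex -1.183 -1.303 -3.858
vertex -1.648 -1.269 -4.366
vertex -1.321 -0.806 -3.973
endloop
endfacet
facet normal 0.369 0.306 0.878
outer loop
vertex -1.183 -1.303 -3.858
vertex -1.321 -0.806 -3.973
vertex -3.132 -1.371 -3.014
endloop
endfacet
facet normal 0.738 0.050 -0.673
outer loop
vertex -1.321 -0.806 -3.973
vertex -1.648 -1.269 -4.366
vertex -1.651 -0.581 -4.318
endloop
endfacet
facet normal 0.019 0.846 0.534
outer loop
vertex -1.321 -0.806 -3.973
vertex -1.651 -0.581 -4.318
vertex -3.132 -1.371 -3.014
endloop
endfacet
facet normal 0.738 0.050 -0.673
outer loop
vertex -1.651 -0.581 -4.318
vertex -1.648 -1.269 -4.366
vertex -1.979 -0.759 -4.691
endloop
endfacet
facet normal -0.473 0.881 -0.004
outer loop
vertex -1.651 -0.581 -4.318
vertex -1.979 -0.759 -4.691
vertex -3.132 -1.371 -3.014
endloop
endfacet
facet normal 0.738 0.050 -0.673
outer loop
vertex -1.979 -0.759 -4.691
vertex -1.648 -1.269 -4.366
vertex -2.114 -1.236 -4.874
endloop
endfacet
facet normal -0.818 0.393 -0.419
outer loop
vertex -1.979 -0.759 -4.691
vertex -2.114 -1.236 -4.874
vertex -3.132 -1.371 -3.014
endloop
endfacet
facet normal 0.738 0.052 -0.673
outer loop
vertex -2.114 -1.236 -4.874
vertex -1.648 -1.269 -4.366
vertex -1.975 -1.732 -4.76
endloop
endfacet
facet normal -0.815 -0.337 -0.471
outer loop
vertex -2.114 -1.236 -4.874
vertex -1.975 -1.732 -4.76
vertex -3.132 -1.371 -3.014
endloop
endfacet
facet normal 0.739 0.050 -0.672
outer loop
vertex -1.975 -1.732 -4.76
vertex -1.648 -1.269 -4.366
vertex -1.645 -1.958 -4.414
endloop
endfacet
facet normal -0.466 -0.876 -0.128
outer loop
vertex -1.975 -1.732 -4.76
vertex -1.645 -1.958 -4.414
vertex -3.132 -1.371 -3.014
endloop
endfacet
facet normal 0.738 0.050 -0.673
outer loop
vertex -1.645 -1.958 -4.414
vertex -1.648 -1.269 -4.366
vertex -1.317 -1.78 -4.041
endloop
endfacet
facet normal 0.027 -0.911 0.411
outer loop
vertex -1.645 -1.958 -4.414
vertex -1.317 -1.78 -4.041
vertex -3.132 -1.371 -3.014
endloop
endfacet
facet normal -0.148 0.985 -0.084
outer loop
vertex 0.662 -1.338 -3.245
vertex 0.532 -1.255 -2.035
vertex 1.635 -1.132 -2.54
endloop
endfacet
facet normal 0.278 0.748 -0.603
outer loop
vertex 0.662 -1.338 -3.245
vertex 1.635 -1.132 -2.54
vertex 1.713 -1.913 -3.473
endloop
endfacet
facet normal -0.075 0.246 -0.966
outer loop
vertex 0.662 -1.338 -3.245
vertex 1.713 -1.913 -3.473
vertex 0.657 -2.52 -3.545
endloop
endfacet
facet normal -0.721 0.173 -0.671
outer loop
vertex 0.662 -1.338 -3.245
vertex 0.657 -2.52 -3.545
vertex -0.073 -2.114 -2.656
endloop
endfacet
facet normal -0.766 0.630 -0.126
outer loop
vertex 0.662 -1.338 -3.245
vertex -0.073 -2.114 -2.656
vertex 0.532 -1.255 -2.035
endloop
endfacet
facet normal 0.846 0.441 -0.299
outer loop
vertex 1.713 -1.913 -3.473
vertex 1.635 -1.132 -2.54
vertex 2.233 -2.186 -2.404
endloop
endfacet
facet normal 0.156 0.826 0.542
outer loop
vertex 1.635 -1.132 -2.54
vertex 0.532 -1.255 -2.035
vertex 1.503 -1.78 -1.515
endloop
endfacet
facet normal -0.844 0.251 0.475
outer loop
vertex 0.532 -1.255 -2.035
vertex -0.073 -2.114 -2.656
vertex 0.447 -2.387 -1.587
endloop
endfacet
facet normal -0.770 -0.490 -0.409
outer loop
vertex -0.073 -2.114 -2.656
vertex 0.657 -2.52 -3.545
vertex 0.525 -3.168 -2.52
endloop
endfacet
facet normal 0.274 -0.372 -0.887
outer loop
vertex 0.657 -2.52 -3.545
vertex 1.713 -1.913 -3.473
vertex 1.628 -3.045 -3.025
endloop
endfacet
facet normal 0.721 -0.173 0.671
outer loop
vertex 1.498 -2.962 -1.815
vertex 2.233 -2.186 -2.404
vertex 1.503 -1.78 -1.515
endloop
endfacet
facet normal 0.075 -0.246 0.966
outer loop
vertex 1.498 -2.962 -1.815
vertex 1.503 -1.78 -1.515
vertex 0.447 -2.387 -1.587
endloop
endfacet
facet normal -0.278 -0.748 0.603
outer loop
vertex 1.498 -2.962 -1.815
vertex 0.447 -2.387 -1.587
vertex 0.525 -3.168 -2.52
endloop
endfacet
facet normal 0.148 -0.985 0.084
outer loop
vertex 1.498 -2.962 -1.815
vertex 0.525 -3.168 -2.52
vertex 1.628 -3.045 -3.025
endloop
endfacet
facet normal 0.766 -0.630 0.126
outer loop
vertex 1.498 -2.962 -1.815
vertex 1.628 -3.045 -3.025
vertex 2.233 -2.186 -2.404
endloop
endfacet
facet normal 0.770 0.490 0.409
outer loop
vertex 1.503 -1.78 -1.515
vertex 2.233 -2.186 -2.404
vertex 1.635 -1.132 -2.54
endloop
endfacet
facet normal -0.274 0.372 0.887
outer loop
vertex 0.447 -2.387 -1.587
vertex 1.503 -1.78 -1.515
vertex 0.532 -1.255 -2.035
endloop
endfacet
facet normal -0.846 -0.441 0.299
outer loop
vertex 0.525 -3.168 -2.52
vertex 0.447 -2.387 -1.587
vertex -0.073 -2.114 -2.656
endloop
endfacet
facet normal -0.156 -0.826 -0.542
outer loop
vertex 1.628 -3.045 -3.025
vertex 0.525 -3.168 -2.52
vertex 0.657 -2.52 -3.545
endloop
endfacet
facet normal 0.844 -0.251 -0.475
outer loop
vertex 2.233 -2.186 -2.404
vertex 1.628 -3.045 -3.025
vertex 1.713 -1.913 -3.473
endloop
endfacet

endsolid


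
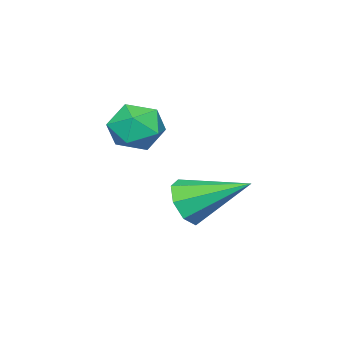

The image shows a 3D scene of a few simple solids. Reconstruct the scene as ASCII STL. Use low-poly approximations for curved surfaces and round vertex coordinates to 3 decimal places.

solid 
facet normal 0.257 -0.849 -0.461
outer loop
vertex 0.471 -2.115 -2.076
vertex 0.15 -1.907 -2.638
vertex 0.783 -1.847 -2.396
endloop
endfacet
facet normal 0.617 0.193 0.763
outer loop
vertex 0.471 -2.115 -2.076
vertex 0.783 -1.847 -2.396
vertex -0.27 -0.513 -1.882
endloop
endfacet
facet normal 0.256 -0.850 -0.460
outer loop
vertex 0.783 -1.847 -2.396
vertex 0.15 -1.907 -2.638
vertex 0.724 -1.615 -2.858
endloop
endfacet
facet normal 0.805 0.565 0.181
outer loop
vertex 0.783 -1.847 -2.396
vertex 0.724 -1.615 -2.858
vertex -0.27 -0.513 -1.882
endloop
endfacet
facet normal 0.255 -0.850 -0.461
outer loop
vertex 0.724 -1.615 -2.858
vertex 0.15 -1.907 -2.638
vertex 0.329 -1.553 -3.191
endloop
endfacet
facet normal 0.468 0.784 -0.409
outer loop
vertex 0.724 -1.615 -2.858
vertex 0.329 -1.553 -3.191
vertex -0.27 -0.513 -1.882
endloop
endfacet
facet normal 0.255 -0.850 -0.462
outer loop
vertex 0.329 -1.553 -3.191
vertex 0.15 -1.907 -2.638
vertex -0.171 -1.698 -3.2
endloop
endfacet
facet normal -0.197 0.722 -0.664
outer loop
vertex 0.329 -1.553 -3.191
vertex -0.171 -1.698 -3.2
vertex -0.27 -0.513 -1.882
endloop
endfacet
facet normal 0.257 -0.849 -0.462
outer loop
vertex -0.171 -1.698 -3.2
vertex 0.15 -1.907 -2.638
vertex -0.483 -1.966 -2.881
endloop
endfacet
facet normal -0.800 0.415 -0.433
outer loop
vertex -0.171 -1.698 -3.2
vertex -0.483 -1.966 -2.881
vertex -0.27 -0.513 -1.882
endloop
endfacet
facet normal 0.256 -0.850 -0.461
outer loop
vertex -0.483 -1.966 -2.881
vertex 0.15 -1.907 -2.638
vertex -0.424 -2.199 -2.419
endloop
endfacet
facet normal -0.988 0.043 0.148
outer loop
vertex -0.483 -1.966 -2.881
vertex -0.424 -2.199 -2.419
vertex -0.27 -0.513 -1.882
endloop
endfacet
facet normal 0.257 -0.850 -0.460
outer loop
vertex -0.424 -2.199 -2.419
vertex 0.15 -1.907 -2.638
vertex -0.029 -2.26 -2.086
endloop
endfacet
facet normal -0.650 -0.176 0.739
outer loop
vertex -0.424 -2.199 -2.419
vertex -0.029 -2.26 -2.086
vertex -0.27 -0.513 -1.882
endloop
endfacet
facet normal 0.256 -0.850 -0.461
outer loop
vertex -0.029 -2.26 -2.086
vertex 0.15 -1.907 -2.638
vertex 0.471 -2.115 -2.076
endloop
endfacet
facet normal 0.013 -0.114 0.993
outer loop
vertex -0.029 -2.26 -2.086
vertex 0.471 -2.115 -2.076
vertex -0.27 -0.513 -1.882
endloop
endfacet
facet normal -0.536 -0.068 0.842
outer loop
vertex 0.87 -2.2 0.323
vertex 0.51 -2.754 0.049
vertex 1.11 -2.866 0.422
endloop
endfacet
facet normal 0.117 0.187 0.975
outer loop
vertex 0.87 -2.2 0.323
vertex 1.11 -2.866 0.422
vertex 1.569 -2.341 0.266
endloop
endfacet
facet normal 0.206 0.780 0.590
outer loop
vertex 0.87 -2.2 0.323
vertex 1.569 -2.341 0.266
vertex 1.253 -1.903 -0.203
endloop
endfacet
facet normal -0.393 0.893 0.218
outer loop
vertex 0.87 -2.2 0.323
vertex 1.253 -1.903 -0.203
vertex 0.599 -2.158 -0.338
endloop
endfacet
facet normal -0.851 0.369 0.373
outer loop
vertex 0.87 -2.2 0.323
vertex 0.599 -2.158 -0.338
vertex 0.51 -2.754 0.049
endloop
endfacet
facet normal 0.592 -0.294 0.751
outer loop
vertex 1.569 -2.341 0.266
vertex 1.11 -2.866 0.422
vertex 1.641 -2.982 -0.042
endloop
endfacet
facet normal -0.464 -0.707 0.533
outer loop
vertex 1.11 -2.866 0.422
vertex 0.51 -2.754 0.049
vertex 0.987 -3.237 -0.177
endloop
endfacet
facet normal -0.974 -0.001 -0.226
outer loop
vertex 0.51 -2.754 0.049
vertex 0.599 -2.158 -0.338
vertex 0.671 -2.799 -0.646
endloop
endfacet
facet normal -0.232 0.848 -0.477
outer loop
vertex 0.599 -2.158 -0.338
vertex 1.253 -1.903 -0.203
vertex 1.13 -2.274 -0.802
endloop
endfacet
facet normal 0.735 0.666 0.127
outer loop
vertex 1.253 -1.903 -0.203
vertex 1.569 -2.341 0.266
vertex 1.73 -2.386 -0.429
endloop
endfacet
facet normal 0.393 -0.893 -0.218
outer loop
vertex 1.37 -2.94 -0.703
vertex 1.641 -2.982 -0.042
vertex 0.987 -3.237 -0.177
endloop
endfacet
facet normal -0.206 -0.780 -0.590
outer loop
vertex 1.37 -2.94 -0.703
vertex 0.987 -3.237 -0.177
vertex 0.671 -2.799 -0.646
endloop
endfacet
facet normal -0.117 -0.187 -0.975
outer loop
vertex 1.37 -2.94 -0.703
vertex 0.671 -2.799 -0.646
vertex 1.13 -2.274 -0.802
endloop
endfacet
facet normal 0.536 0.068 -0.842
outer loop
vertex 1.37 -2.94 -0.703
vertex 1.13 -2.274 -0.802
vertex 1.73 -2.386 -0.429
endloop
endfacet
facet normal 0.851 -0.369 -0.373
outer loop
vertex 1.37 -2.94 -0.703
vertex 1.73 -2.386 -0.429
vertex 1.641 -2.982 -0.042
endloop
endfacet
facet normal 0.232 -0.848 0.477
outer loop
vertex 0.987 -3.237 -0.177
vertex 1.641 -2.982 -0.042
vertex 1.11 -2.866 0.422
endloop
endfacet
facet normal -0.735 -0.666 -0.127
outer loop
vertex 0.671 -2.799 -0.646
vertex 0.987 -3.237 -0.177
vertex 0.51 -2.754 0.049
endloop
endfacet
facet normal -0.592 0.294 -0.751
outer loop
vertex 1.13 -2.274 -0.802
vertex 0.671 -2.799 -0.646
vertex 0.599 -2.158 -0.338
endloop
endfacet
facet normal 0.464 0.707 -0.533
outer loop
vertex 1.73 -2.386 -0.429
vertex 1.13 -2.274 -0.802
vertex 1.253 -1.903 -0.203
endloop
endfacet
facet normal 0.974 0.001 0.226
outer loop
vertex 1.641 -2.982 -0.042
vertex 1.73 -2.386 -0.429
vertex 1.569 -2.341 0.266
endloop
endfacet

endsolid
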